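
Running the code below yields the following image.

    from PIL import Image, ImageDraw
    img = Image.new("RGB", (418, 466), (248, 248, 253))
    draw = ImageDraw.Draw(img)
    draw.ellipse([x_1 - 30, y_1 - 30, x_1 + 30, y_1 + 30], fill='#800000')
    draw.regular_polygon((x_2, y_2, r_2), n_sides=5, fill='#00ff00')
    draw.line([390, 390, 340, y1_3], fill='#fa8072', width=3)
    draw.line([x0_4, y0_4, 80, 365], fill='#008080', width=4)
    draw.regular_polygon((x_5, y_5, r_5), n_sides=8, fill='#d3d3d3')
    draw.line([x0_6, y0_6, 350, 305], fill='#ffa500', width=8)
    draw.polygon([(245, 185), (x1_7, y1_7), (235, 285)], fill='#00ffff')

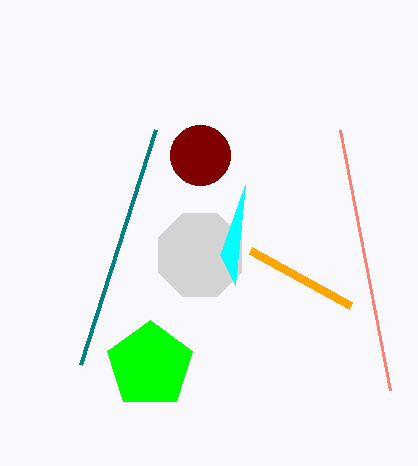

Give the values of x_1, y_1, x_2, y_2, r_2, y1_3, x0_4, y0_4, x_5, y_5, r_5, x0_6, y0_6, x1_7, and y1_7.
x_1 = 200
y_1 = 155
x_2 = 150
y_2 = 365
r_2 = 45
y1_3 = 130
x0_4 = 155
y0_4 = 130
x_5 = 200
y_5 = 255
r_5 = 45
x0_6 = 250
y0_6 = 250
x1_7 = 220
y1_7 = 255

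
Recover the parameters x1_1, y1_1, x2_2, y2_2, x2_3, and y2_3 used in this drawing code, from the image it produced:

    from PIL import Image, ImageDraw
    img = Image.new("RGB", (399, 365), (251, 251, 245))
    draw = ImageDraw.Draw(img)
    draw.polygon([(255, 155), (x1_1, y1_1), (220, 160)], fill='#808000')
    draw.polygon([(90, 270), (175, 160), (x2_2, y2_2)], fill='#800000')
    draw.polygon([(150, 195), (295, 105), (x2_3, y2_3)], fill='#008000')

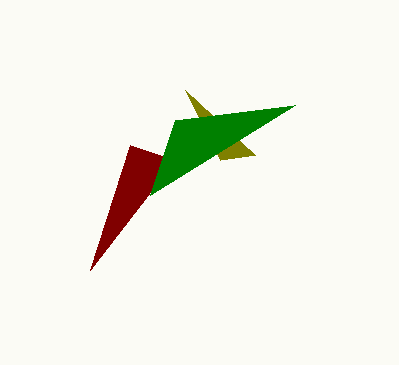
x1_1 = 185, y1_1 = 90, x2_2 = 130, y2_2 = 145, x2_3 = 175, y2_3 = 120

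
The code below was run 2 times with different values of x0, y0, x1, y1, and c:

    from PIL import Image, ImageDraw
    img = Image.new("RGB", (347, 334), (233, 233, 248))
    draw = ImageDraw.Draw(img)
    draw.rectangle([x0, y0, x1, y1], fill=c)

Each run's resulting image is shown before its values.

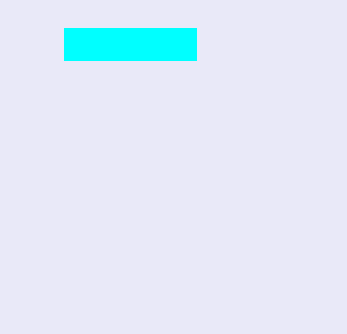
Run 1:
x0 = 64; y0 = 28; x1 = 196; y1 = 60; c = 'cyan'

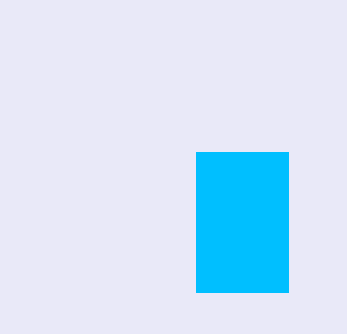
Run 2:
x0 = 196
y0 = 152
x1 = 288
y1 = 292
c = 'deepskyblue'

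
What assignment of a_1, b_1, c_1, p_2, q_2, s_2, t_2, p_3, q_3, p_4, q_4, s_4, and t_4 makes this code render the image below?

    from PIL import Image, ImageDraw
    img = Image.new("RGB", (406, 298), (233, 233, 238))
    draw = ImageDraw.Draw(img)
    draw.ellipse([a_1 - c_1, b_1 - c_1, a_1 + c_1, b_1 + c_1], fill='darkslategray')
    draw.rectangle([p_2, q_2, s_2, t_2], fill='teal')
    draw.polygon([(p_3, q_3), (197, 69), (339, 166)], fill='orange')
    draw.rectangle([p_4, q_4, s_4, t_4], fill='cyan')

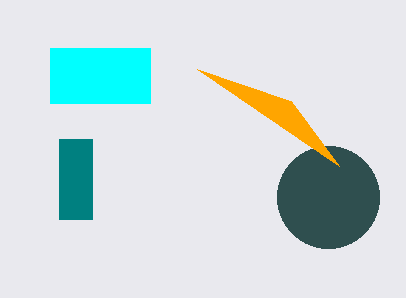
a_1 = 328; b_1 = 197; c_1 = 51; p_2 = 59; q_2 = 139; s_2 = 92; t_2 = 219; p_3 = 291; q_3 = 101; p_4 = 50; q_4 = 48; s_4 = 150; t_4 = 103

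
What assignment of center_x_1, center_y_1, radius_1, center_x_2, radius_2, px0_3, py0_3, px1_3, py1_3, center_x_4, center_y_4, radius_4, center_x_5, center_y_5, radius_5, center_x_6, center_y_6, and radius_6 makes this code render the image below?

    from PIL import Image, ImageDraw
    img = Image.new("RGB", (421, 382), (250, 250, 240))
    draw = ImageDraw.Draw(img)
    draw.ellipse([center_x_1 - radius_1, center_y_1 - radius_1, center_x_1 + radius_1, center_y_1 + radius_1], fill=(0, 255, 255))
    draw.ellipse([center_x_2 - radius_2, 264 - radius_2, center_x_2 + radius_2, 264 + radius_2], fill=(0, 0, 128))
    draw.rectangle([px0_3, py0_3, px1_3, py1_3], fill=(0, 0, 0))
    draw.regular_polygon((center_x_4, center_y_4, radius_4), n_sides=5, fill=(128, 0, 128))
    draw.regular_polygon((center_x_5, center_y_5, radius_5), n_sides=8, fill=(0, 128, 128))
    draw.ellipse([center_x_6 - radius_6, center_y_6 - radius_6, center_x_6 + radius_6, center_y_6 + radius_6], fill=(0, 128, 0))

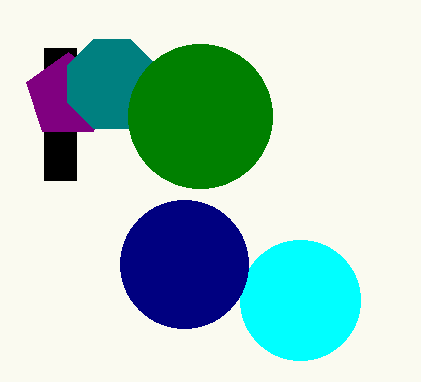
center_x_1 = 300, center_y_1 = 300, radius_1 = 60, center_x_2 = 184, radius_2 = 64, px0_3 = 44, py0_3 = 48, px1_3 = 76, py1_3 = 180, center_x_4 = 68, center_y_4 = 96, radius_4 = 44, center_x_5 = 112, center_y_5 = 84, radius_5 = 48, center_x_6 = 200, center_y_6 = 116, radius_6 = 72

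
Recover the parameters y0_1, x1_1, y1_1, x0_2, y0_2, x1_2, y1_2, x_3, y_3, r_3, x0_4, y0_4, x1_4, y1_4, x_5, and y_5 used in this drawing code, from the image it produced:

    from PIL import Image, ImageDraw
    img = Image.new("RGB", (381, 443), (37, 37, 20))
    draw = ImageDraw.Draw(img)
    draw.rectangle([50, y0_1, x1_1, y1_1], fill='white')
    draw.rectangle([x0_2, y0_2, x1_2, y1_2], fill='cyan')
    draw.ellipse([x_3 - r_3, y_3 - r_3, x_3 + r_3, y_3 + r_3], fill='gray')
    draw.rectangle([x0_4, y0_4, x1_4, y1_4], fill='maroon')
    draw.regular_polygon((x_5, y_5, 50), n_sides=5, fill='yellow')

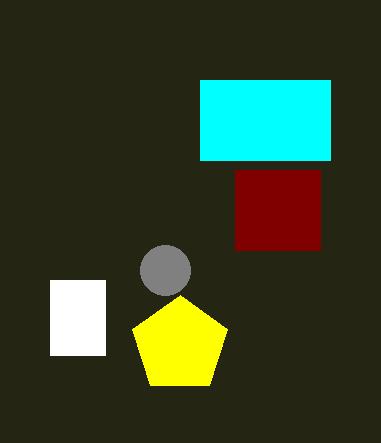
y0_1 = 280; x1_1 = 105; y1_1 = 355; x0_2 = 200; y0_2 = 80; x1_2 = 330; y1_2 = 160; x_3 = 165; y_3 = 270; r_3 = 25; x0_4 = 235; y0_4 = 170; x1_4 = 320; y1_4 = 250; x_5 = 180; y_5 = 345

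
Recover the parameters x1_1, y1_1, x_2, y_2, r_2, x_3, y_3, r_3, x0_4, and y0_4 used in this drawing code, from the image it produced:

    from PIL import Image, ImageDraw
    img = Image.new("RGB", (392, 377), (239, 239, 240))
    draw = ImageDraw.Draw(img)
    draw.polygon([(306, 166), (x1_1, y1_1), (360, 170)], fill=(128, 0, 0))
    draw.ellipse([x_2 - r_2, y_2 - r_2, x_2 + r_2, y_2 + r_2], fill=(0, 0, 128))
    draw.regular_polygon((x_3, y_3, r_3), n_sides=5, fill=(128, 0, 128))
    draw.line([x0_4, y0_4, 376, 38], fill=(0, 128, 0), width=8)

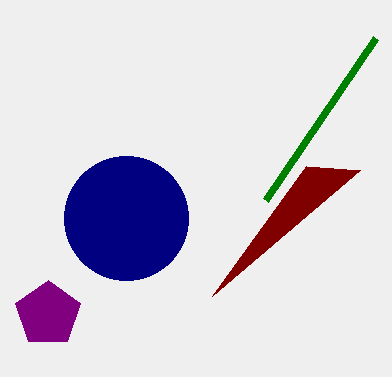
x1_1 = 212; y1_1 = 296; x_2 = 126; y_2 = 218; r_2 = 62; x_3 = 48; y_3 = 314; r_3 = 34; x0_4 = 266; y0_4 = 200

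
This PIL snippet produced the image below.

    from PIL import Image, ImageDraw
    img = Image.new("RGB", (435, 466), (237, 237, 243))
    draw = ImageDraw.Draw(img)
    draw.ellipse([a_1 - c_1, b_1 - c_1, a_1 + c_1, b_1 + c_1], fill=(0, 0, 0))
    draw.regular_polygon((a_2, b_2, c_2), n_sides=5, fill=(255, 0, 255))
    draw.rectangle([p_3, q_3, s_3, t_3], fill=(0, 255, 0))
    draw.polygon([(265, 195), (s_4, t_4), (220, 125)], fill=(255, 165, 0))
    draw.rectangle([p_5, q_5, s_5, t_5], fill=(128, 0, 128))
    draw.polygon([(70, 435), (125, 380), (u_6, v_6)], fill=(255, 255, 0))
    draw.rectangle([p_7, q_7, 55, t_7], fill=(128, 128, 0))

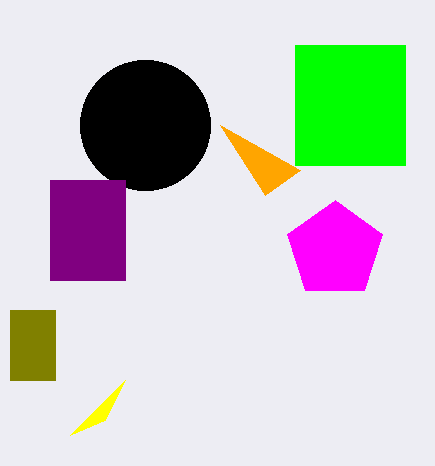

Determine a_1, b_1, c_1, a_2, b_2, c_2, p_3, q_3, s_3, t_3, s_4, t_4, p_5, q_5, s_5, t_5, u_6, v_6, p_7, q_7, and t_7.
a_1 = 145, b_1 = 125, c_1 = 65, a_2 = 335, b_2 = 250, c_2 = 50, p_3 = 295, q_3 = 45, s_3 = 405, t_3 = 165, s_4 = 300, t_4 = 170, p_5 = 50, q_5 = 180, s_5 = 125, t_5 = 280, u_6 = 105, v_6 = 420, p_7 = 10, q_7 = 310, t_7 = 380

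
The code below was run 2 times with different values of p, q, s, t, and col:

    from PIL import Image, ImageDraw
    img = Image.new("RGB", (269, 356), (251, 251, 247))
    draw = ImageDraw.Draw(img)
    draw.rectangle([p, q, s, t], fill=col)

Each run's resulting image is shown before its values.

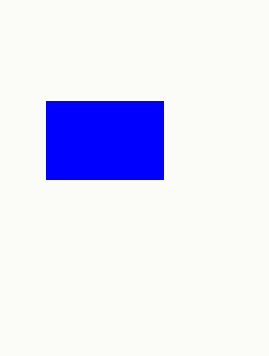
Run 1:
p = 46
q = 101
s = 163
t = 179
col = 'blue'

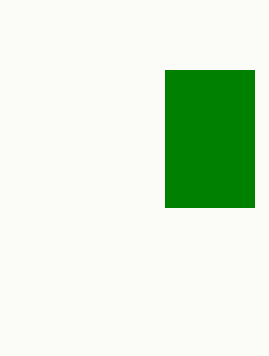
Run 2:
p = 165; q = 70; s = 254; t = 207; col = 'green'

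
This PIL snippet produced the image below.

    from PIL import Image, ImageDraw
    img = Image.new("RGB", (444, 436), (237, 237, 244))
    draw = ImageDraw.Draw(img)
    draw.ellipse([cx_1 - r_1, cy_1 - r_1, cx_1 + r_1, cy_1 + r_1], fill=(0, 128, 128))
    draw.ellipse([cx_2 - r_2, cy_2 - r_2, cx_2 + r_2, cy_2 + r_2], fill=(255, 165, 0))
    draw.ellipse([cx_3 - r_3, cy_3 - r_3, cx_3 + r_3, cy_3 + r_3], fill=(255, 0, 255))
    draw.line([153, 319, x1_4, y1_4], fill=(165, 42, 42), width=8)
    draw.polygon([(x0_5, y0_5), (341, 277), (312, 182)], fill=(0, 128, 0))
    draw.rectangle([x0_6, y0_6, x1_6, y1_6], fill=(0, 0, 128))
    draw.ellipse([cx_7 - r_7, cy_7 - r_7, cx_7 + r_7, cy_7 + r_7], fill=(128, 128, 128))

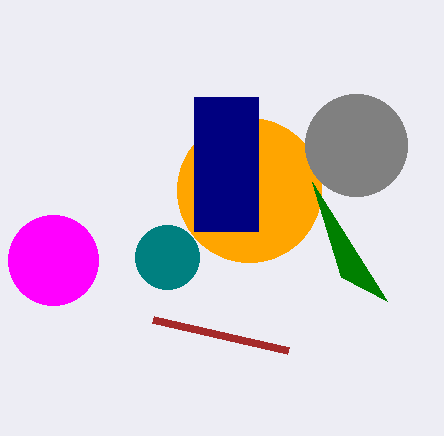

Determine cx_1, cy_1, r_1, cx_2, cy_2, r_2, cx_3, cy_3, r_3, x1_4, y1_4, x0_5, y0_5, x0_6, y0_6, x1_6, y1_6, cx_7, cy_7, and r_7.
cx_1 = 167, cy_1 = 257, r_1 = 32, cx_2 = 249, cy_2 = 190, r_2 = 72, cx_3 = 53, cy_3 = 260, r_3 = 45, x1_4 = 288, y1_4 = 350, x0_5 = 387, y0_5 = 301, x0_6 = 194, y0_6 = 97, x1_6 = 258, y1_6 = 231, cx_7 = 356, cy_7 = 145, r_7 = 51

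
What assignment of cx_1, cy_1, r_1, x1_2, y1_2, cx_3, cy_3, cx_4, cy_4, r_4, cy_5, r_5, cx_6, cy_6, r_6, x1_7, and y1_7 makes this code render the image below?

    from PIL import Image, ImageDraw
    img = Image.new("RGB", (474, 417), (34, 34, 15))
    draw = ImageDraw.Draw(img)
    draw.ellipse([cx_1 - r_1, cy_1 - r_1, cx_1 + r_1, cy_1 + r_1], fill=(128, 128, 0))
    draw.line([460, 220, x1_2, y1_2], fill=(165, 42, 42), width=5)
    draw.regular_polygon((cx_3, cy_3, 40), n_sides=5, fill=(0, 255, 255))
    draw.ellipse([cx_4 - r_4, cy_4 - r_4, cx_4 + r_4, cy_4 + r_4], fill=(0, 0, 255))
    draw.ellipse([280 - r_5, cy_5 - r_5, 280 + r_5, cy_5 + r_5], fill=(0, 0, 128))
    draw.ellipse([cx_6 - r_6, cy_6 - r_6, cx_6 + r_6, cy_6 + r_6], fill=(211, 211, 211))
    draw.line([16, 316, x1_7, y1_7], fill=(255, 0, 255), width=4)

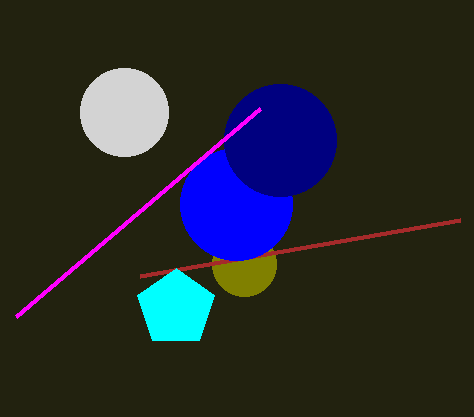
cx_1 = 244, cy_1 = 264, r_1 = 32, x1_2 = 140, y1_2 = 276, cx_3 = 176, cy_3 = 308, cx_4 = 236, cy_4 = 204, r_4 = 56, cy_5 = 140, r_5 = 56, cx_6 = 124, cy_6 = 112, r_6 = 44, x1_7 = 260, y1_7 = 108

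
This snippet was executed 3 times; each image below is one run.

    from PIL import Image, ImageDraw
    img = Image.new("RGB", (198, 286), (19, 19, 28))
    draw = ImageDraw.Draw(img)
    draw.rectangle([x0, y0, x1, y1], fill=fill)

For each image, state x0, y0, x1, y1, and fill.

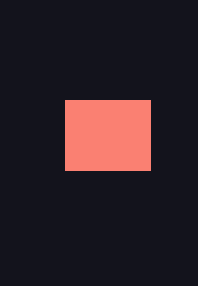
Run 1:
x0 = 65; y0 = 100; x1 = 150; y1 = 170; fill = 'salmon'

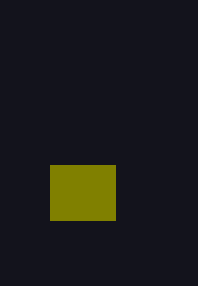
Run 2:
x0 = 50; y0 = 165; x1 = 115; y1 = 220; fill = 'olive'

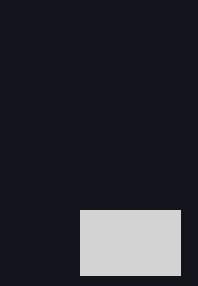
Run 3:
x0 = 80; y0 = 210; x1 = 180; y1 = 275; fill = 'lightgray'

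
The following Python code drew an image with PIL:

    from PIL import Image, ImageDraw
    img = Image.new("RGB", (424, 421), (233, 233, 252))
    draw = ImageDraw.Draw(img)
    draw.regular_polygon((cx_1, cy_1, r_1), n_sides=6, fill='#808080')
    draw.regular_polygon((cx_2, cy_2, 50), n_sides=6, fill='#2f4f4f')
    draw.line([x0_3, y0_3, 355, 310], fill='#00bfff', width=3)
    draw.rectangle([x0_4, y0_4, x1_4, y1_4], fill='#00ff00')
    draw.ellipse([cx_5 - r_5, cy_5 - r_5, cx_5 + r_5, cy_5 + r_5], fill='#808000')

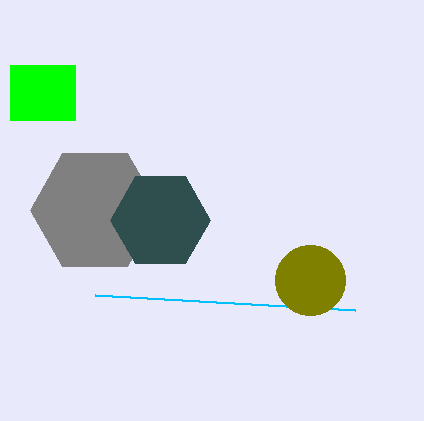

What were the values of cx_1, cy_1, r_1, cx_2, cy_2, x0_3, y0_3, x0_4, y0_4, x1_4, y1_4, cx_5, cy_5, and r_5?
cx_1 = 95; cy_1 = 210; r_1 = 65; cx_2 = 160; cy_2 = 220; x0_3 = 95; y0_3 = 295; x0_4 = 10; y0_4 = 65; x1_4 = 75; y1_4 = 120; cx_5 = 310; cy_5 = 280; r_5 = 35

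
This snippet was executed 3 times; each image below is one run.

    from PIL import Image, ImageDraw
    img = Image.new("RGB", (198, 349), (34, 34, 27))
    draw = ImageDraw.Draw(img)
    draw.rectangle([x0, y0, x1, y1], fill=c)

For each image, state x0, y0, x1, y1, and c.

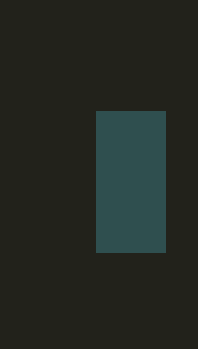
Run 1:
x0 = 96, y0 = 111, x1 = 165, y1 = 252, c = 'darkslategray'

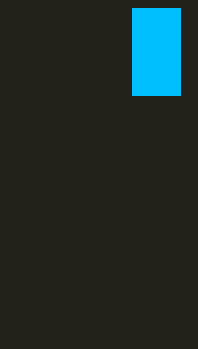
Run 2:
x0 = 132, y0 = 8, x1 = 180, y1 = 95, c = 'deepskyblue'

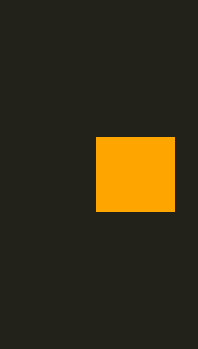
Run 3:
x0 = 96, y0 = 137, x1 = 174, y1 = 211, c = 'orange'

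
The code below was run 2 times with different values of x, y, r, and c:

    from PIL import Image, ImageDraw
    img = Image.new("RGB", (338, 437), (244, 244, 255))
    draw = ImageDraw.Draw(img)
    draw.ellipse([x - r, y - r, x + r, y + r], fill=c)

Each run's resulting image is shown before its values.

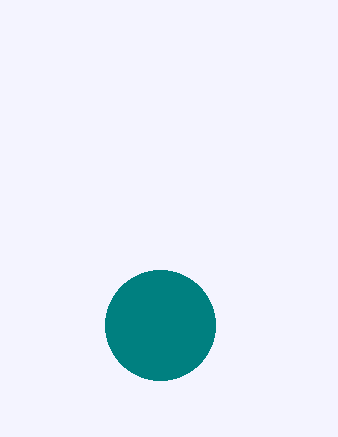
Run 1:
x = 160; y = 325; r = 55; c = 'teal'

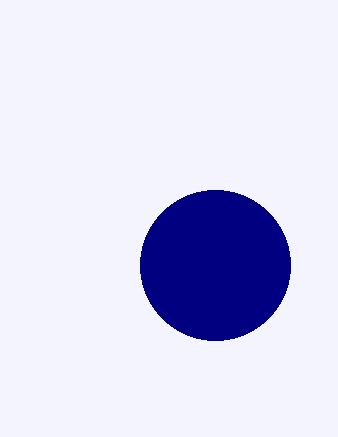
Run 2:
x = 215
y = 265
r = 75
c = 'navy'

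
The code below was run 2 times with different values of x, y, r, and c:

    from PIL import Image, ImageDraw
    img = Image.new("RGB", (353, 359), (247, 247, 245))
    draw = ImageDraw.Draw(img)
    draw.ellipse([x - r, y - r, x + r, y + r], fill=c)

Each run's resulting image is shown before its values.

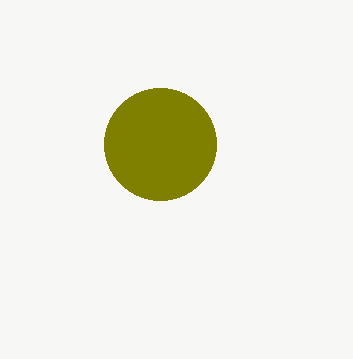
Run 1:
x = 160
y = 144
r = 56
c = 'olive'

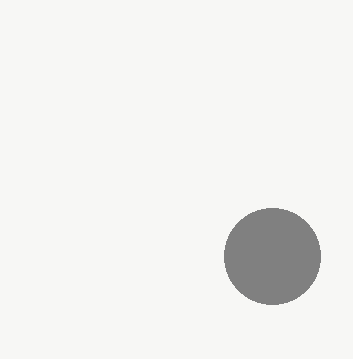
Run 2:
x = 272
y = 256
r = 48
c = 'gray'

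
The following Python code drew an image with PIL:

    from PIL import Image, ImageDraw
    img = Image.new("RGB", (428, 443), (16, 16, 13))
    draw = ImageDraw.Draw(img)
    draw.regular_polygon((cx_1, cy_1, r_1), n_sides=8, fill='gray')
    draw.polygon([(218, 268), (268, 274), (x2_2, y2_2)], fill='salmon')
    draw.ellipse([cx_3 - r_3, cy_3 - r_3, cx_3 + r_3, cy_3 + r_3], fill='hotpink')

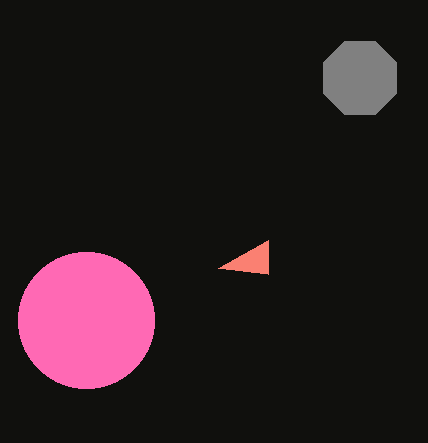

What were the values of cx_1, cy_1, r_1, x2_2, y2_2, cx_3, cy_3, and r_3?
cx_1 = 360
cy_1 = 78
r_1 = 40
x2_2 = 268
y2_2 = 240
cx_3 = 86
cy_3 = 320
r_3 = 68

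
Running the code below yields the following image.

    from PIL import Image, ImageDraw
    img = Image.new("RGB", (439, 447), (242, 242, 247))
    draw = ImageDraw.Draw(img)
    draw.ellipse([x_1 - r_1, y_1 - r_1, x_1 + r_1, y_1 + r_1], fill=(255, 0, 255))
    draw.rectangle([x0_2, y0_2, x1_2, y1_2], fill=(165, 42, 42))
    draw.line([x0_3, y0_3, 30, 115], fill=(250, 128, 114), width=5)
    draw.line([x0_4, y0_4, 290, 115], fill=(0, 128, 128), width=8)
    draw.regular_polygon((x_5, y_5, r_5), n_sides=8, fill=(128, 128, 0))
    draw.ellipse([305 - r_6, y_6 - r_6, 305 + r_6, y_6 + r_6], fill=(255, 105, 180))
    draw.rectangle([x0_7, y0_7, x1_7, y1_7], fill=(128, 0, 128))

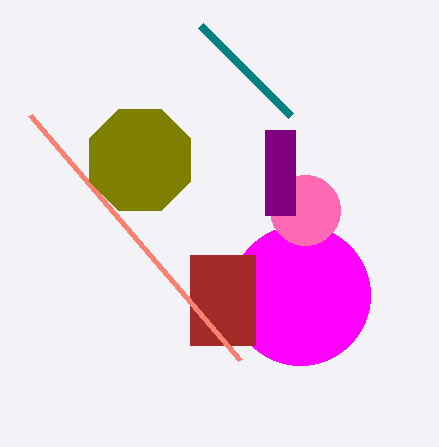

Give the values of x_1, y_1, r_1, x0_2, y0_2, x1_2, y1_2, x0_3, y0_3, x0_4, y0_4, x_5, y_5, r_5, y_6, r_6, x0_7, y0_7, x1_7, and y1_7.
x_1 = 300; y_1 = 295; r_1 = 70; x0_2 = 190; y0_2 = 255; x1_2 = 255; y1_2 = 345; x0_3 = 240; y0_3 = 360; x0_4 = 200; y0_4 = 25; x_5 = 140; y_5 = 160; r_5 = 55; y_6 = 210; r_6 = 35; x0_7 = 265; y0_7 = 130; x1_7 = 295; y1_7 = 215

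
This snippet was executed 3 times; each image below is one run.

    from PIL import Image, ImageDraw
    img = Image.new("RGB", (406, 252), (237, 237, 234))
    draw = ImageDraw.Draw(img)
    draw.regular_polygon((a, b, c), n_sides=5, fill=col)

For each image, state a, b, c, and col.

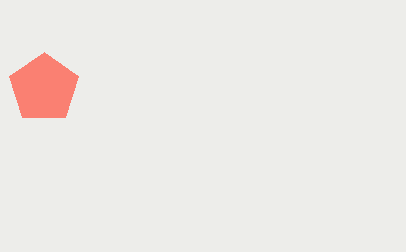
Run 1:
a = 44, b = 88, c = 36, col = 'salmon'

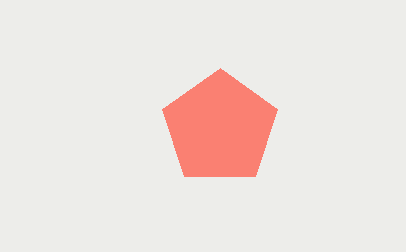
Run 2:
a = 220
b = 128
c = 60
col = 'salmon'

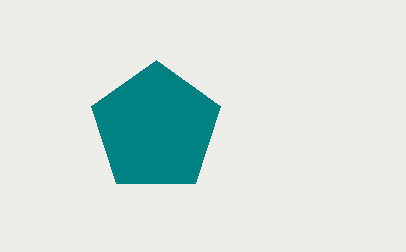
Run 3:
a = 156, b = 128, c = 68, col = 'teal'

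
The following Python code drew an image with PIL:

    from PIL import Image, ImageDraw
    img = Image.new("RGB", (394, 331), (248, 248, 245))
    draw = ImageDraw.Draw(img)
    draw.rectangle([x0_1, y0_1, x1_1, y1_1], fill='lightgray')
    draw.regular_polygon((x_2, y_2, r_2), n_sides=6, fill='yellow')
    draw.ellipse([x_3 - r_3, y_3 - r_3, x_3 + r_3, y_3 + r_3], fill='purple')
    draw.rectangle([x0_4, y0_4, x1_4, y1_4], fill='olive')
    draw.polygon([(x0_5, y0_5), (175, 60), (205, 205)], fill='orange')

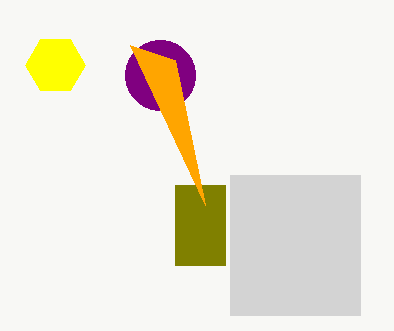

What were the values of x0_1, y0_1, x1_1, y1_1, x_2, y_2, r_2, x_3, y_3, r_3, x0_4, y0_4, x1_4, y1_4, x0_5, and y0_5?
x0_1 = 230, y0_1 = 175, x1_1 = 360, y1_1 = 315, x_2 = 55, y_2 = 65, r_2 = 30, x_3 = 160, y_3 = 75, r_3 = 35, x0_4 = 175, y0_4 = 185, x1_4 = 225, y1_4 = 265, x0_5 = 130, y0_5 = 45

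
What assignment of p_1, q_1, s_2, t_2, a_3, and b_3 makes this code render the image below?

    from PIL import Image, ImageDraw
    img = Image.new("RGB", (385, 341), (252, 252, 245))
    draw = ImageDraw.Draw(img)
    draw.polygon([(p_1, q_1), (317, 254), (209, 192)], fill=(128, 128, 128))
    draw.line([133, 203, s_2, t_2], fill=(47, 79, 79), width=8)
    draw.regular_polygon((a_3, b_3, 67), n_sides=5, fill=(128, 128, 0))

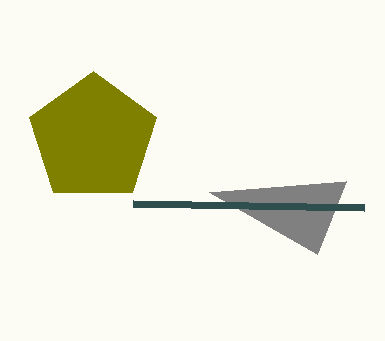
p_1 = 346; q_1 = 181; s_2 = 364; t_2 = 207; a_3 = 93; b_3 = 138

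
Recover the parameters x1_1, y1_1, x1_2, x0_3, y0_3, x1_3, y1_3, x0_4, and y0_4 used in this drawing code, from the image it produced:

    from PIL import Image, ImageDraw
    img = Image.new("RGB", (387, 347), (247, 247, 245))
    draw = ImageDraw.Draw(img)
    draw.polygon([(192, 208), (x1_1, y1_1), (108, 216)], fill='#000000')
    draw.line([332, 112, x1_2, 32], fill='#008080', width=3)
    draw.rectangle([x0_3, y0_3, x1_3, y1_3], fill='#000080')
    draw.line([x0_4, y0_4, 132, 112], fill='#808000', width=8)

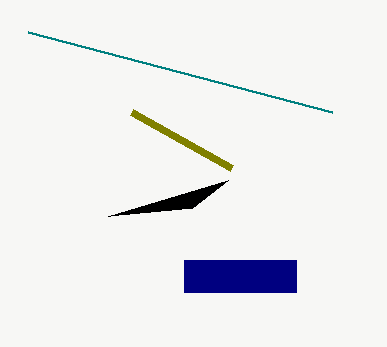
x1_1 = 228; y1_1 = 180; x1_2 = 28; x0_3 = 184; y0_3 = 260; x1_3 = 296; y1_3 = 292; x0_4 = 232; y0_4 = 168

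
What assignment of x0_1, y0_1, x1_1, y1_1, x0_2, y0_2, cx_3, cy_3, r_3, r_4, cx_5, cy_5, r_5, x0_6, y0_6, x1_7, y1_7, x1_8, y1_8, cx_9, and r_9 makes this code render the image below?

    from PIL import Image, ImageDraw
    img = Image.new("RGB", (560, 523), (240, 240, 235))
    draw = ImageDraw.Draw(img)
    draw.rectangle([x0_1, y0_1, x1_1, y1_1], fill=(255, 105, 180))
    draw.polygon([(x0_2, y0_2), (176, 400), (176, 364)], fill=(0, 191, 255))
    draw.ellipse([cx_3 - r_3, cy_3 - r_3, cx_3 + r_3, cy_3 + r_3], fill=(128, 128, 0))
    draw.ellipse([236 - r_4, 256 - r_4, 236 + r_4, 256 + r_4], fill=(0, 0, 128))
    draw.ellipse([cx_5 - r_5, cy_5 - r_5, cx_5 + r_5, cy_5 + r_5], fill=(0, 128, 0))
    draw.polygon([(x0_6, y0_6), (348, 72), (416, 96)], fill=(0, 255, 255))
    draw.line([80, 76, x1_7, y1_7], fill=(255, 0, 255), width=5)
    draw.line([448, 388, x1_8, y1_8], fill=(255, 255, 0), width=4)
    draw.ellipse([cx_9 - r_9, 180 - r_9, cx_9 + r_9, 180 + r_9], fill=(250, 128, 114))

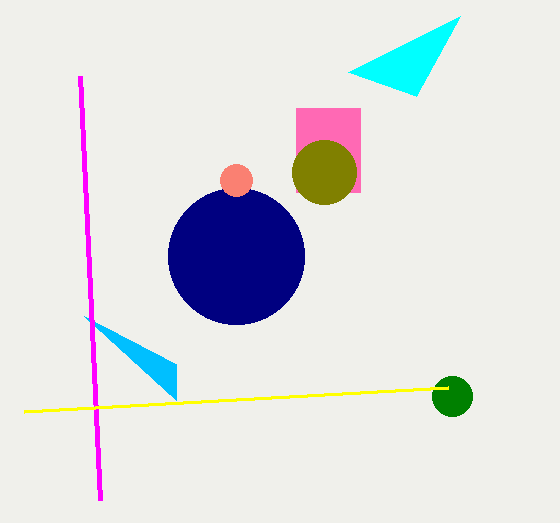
x0_1 = 296; y0_1 = 108; x1_1 = 360; y1_1 = 192; x0_2 = 84; y0_2 = 316; cx_3 = 324; cy_3 = 172; r_3 = 32; r_4 = 68; cx_5 = 452; cy_5 = 396; r_5 = 20; x0_6 = 460; y0_6 = 16; x1_7 = 100; y1_7 = 500; x1_8 = 24; y1_8 = 412; cx_9 = 236; r_9 = 16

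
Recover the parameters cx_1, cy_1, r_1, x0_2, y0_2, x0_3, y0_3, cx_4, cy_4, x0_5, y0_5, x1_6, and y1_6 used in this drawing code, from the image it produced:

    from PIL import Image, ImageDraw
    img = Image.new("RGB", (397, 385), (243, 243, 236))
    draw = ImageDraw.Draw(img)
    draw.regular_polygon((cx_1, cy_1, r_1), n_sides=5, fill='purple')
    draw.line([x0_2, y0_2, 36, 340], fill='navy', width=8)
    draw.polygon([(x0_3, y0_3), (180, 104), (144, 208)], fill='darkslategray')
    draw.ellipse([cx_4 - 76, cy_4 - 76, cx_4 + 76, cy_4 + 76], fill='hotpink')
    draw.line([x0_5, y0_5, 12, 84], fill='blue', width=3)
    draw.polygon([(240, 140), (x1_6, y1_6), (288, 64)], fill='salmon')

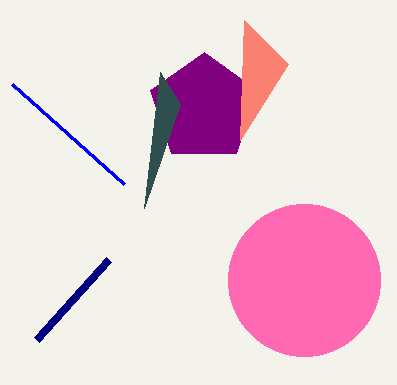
cx_1 = 204, cy_1 = 108, r_1 = 56, x0_2 = 108, y0_2 = 260, x0_3 = 160, y0_3 = 72, cx_4 = 304, cy_4 = 280, x0_5 = 124, y0_5 = 184, x1_6 = 244, y1_6 = 20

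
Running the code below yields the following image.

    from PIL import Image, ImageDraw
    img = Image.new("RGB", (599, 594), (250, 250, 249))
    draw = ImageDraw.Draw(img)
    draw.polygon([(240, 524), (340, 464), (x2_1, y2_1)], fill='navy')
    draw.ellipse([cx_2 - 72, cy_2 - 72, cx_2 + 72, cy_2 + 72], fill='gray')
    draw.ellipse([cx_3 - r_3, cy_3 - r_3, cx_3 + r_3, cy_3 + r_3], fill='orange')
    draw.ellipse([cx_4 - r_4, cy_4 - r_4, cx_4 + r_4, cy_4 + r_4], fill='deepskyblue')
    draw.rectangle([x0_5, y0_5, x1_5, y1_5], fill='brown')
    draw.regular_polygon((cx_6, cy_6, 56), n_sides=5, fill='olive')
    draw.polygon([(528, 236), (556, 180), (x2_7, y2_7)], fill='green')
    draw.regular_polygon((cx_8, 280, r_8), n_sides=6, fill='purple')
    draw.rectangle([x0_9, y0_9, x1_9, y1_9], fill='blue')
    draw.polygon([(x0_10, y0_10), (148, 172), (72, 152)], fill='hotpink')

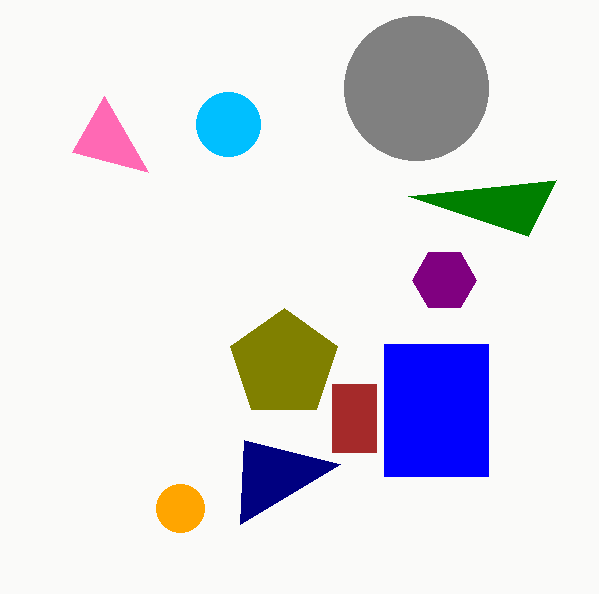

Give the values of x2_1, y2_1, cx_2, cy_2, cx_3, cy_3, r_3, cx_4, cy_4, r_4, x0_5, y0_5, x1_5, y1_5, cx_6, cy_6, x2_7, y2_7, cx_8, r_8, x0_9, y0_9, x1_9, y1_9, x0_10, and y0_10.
x2_1 = 244
y2_1 = 440
cx_2 = 416
cy_2 = 88
cx_3 = 180
cy_3 = 508
r_3 = 24
cx_4 = 228
cy_4 = 124
r_4 = 32
x0_5 = 332
y0_5 = 384
x1_5 = 376
y1_5 = 452
cx_6 = 284
cy_6 = 364
x2_7 = 408
y2_7 = 196
cx_8 = 444
r_8 = 32
x0_9 = 384
y0_9 = 344
x1_9 = 488
y1_9 = 476
x0_10 = 104
y0_10 = 96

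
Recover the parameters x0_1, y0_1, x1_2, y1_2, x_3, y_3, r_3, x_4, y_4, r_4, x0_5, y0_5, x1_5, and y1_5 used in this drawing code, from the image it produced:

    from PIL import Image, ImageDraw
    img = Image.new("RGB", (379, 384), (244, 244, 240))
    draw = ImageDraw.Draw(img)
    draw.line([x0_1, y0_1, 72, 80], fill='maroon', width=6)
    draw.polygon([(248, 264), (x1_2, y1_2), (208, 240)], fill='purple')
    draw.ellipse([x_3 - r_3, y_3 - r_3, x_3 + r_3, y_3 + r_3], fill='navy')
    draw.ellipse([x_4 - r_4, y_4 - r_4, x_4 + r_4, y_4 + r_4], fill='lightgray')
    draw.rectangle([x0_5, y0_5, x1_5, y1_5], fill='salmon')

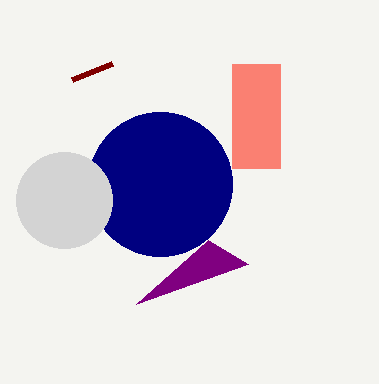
x0_1 = 112; y0_1 = 64; x1_2 = 136; y1_2 = 304; x_3 = 160; y_3 = 184; r_3 = 72; x_4 = 64; y_4 = 200; r_4 = 48; x0_5 = 232; y0_5 = 64; x1_5 = 280; y1_5 = 168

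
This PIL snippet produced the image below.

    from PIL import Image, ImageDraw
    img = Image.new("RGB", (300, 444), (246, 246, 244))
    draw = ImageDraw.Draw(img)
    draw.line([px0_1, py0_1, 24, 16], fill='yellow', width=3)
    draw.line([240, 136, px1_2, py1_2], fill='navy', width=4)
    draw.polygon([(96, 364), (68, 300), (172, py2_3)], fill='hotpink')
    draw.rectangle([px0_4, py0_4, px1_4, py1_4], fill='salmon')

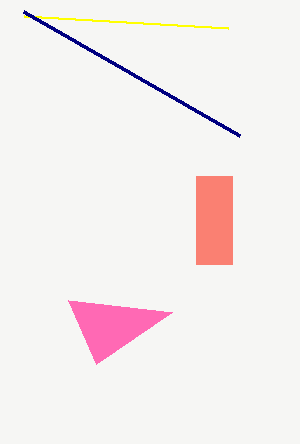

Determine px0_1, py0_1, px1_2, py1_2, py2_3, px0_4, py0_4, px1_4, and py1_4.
px0_1 = 228
py0_1 = 28
px1_2 = 24
py1_2 = 12
py2_3 = 312
px0_4 = 196
py0_4 = 176
px1_4 = 232
py1_4 = 264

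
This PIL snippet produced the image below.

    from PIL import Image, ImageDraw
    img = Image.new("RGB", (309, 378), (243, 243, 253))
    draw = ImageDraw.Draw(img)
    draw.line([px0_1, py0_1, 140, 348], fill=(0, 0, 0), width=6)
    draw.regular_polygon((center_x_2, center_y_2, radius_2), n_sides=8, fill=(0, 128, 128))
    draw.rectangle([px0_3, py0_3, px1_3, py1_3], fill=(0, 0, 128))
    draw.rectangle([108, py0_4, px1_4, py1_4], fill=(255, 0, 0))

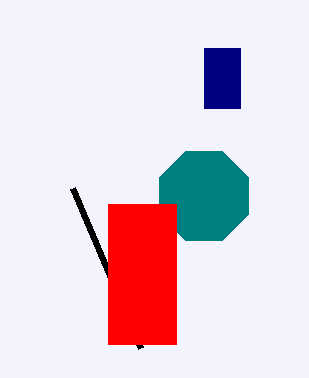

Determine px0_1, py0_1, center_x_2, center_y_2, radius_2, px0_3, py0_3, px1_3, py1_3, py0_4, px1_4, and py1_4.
px0_1 = 72; py0_1 = 188; center_x_2 = 204; center_y_2 = 196; radius_2 = 48; px0_3 = 204; py0_3 = 48; px1_3 = 240; py1_3 = 108; py0_4 = 204; px1_4 = 176; py1_4 = 344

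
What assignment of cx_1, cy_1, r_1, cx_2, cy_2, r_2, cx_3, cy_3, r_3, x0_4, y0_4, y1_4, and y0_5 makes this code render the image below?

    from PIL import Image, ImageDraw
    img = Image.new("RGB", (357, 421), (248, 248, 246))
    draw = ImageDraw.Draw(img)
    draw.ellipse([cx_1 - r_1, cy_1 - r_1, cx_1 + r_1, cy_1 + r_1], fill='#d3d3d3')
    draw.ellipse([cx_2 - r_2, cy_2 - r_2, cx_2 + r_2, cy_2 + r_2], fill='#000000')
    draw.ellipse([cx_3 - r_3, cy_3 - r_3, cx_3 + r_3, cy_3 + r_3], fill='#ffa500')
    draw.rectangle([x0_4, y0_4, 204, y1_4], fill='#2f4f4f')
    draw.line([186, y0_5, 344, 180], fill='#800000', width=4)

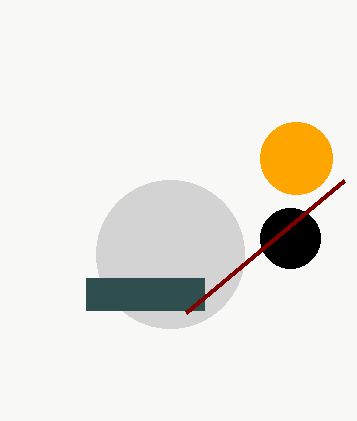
cx_1 = 170, cy_1 = 254, r_1 = 74, cx_2 = 290, cy_2 = 238, r_2 = 30, cx_3 = 296, cy_3 = 158, r_3 = 36, x0_4 = 86, y0_4 = 278, y1_4 = 310, y0_5 = 312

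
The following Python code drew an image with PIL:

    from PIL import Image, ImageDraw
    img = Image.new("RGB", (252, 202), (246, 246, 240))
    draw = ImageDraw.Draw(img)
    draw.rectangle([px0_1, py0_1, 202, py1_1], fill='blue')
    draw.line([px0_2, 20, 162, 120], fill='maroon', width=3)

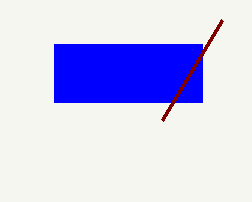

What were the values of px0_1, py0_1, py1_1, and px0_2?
px0_1 = 54; py0_1 = 44; py1_1 = 102; px0_2 = 222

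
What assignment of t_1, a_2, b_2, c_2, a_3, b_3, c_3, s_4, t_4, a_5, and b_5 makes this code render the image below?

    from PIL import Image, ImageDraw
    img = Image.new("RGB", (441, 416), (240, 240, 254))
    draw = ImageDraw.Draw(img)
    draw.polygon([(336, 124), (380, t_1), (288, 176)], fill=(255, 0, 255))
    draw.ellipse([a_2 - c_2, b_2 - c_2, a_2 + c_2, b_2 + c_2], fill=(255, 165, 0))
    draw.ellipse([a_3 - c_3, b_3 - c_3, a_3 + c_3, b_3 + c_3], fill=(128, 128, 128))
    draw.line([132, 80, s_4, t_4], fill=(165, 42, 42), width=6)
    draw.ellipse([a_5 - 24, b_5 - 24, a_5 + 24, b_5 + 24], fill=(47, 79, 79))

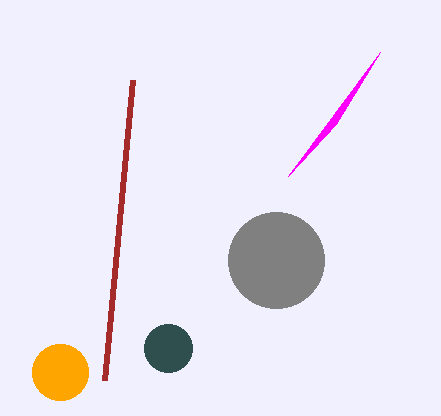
t_1 = 52, a_2 = 60, b_2 = 372, c_2 = 28, a_3 = 276, b_3 = 260, c_3 = 48, s_4 = 104, t_4 = 380, a_5 = 168, b_5 = 348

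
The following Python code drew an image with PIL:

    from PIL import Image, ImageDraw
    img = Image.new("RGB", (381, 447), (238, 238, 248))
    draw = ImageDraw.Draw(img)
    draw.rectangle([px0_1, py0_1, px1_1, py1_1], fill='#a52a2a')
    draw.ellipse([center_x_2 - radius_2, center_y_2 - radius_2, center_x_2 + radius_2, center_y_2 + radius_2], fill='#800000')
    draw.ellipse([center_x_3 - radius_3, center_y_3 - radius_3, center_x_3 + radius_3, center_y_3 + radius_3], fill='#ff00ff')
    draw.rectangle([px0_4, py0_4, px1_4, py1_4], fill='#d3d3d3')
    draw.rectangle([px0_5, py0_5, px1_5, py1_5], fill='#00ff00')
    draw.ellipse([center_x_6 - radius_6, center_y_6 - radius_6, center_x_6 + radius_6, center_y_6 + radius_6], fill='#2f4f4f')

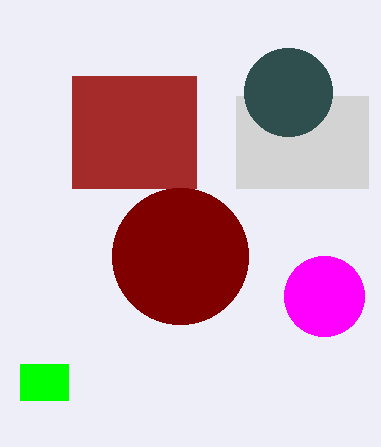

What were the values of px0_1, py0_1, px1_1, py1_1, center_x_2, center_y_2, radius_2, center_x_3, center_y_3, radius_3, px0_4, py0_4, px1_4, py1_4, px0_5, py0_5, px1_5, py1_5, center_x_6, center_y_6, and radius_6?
px0_1 = 72
py0_1 = 76
px1_1 = 196
py1_1 = 188
center_x_2 = 180
center_y_2 = 256
radius_2 = 68
center_x_3 = 324
center_y_3 = 296
radius_3 = 40
px0_4 = 236
py0_4 = 96
px1_4 = 368
py1_4 = 188
px0_5 = 20
py0_5 = 364
px1_5 = 68
py1_5 = 400
center_x_6 = 288
center_y_6 = 92
radius_6 = 44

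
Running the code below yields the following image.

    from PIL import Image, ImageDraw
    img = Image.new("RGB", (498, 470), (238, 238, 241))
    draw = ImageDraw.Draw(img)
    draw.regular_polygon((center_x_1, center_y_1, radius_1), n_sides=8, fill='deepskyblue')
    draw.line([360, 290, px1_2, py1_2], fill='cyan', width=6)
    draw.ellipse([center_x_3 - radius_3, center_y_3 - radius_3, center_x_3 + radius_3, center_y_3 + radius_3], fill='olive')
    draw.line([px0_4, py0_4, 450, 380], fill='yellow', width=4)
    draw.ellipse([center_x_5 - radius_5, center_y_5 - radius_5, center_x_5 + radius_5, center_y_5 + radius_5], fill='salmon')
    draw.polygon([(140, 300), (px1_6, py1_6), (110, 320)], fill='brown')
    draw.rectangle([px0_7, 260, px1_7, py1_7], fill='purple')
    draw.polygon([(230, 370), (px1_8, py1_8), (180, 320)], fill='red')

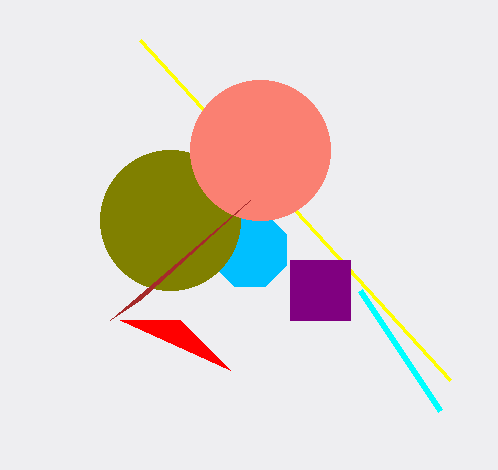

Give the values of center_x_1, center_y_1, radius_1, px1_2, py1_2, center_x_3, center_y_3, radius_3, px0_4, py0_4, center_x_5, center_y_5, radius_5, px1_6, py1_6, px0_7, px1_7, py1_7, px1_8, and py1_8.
center_x_1 = 250; center_y_1 = 250; radius_1 = 40; px1_2 = 440; py1_2 = 410; center_x_3 = 170; center_y_3 = 220; radius_3 = 70; px0_4 = 140; py0_4 = 40; center_x_5 = 260; center_y_5 = 150; radius_5 = 70; px1_6 = 250; py1_6 = 200; px0_7 = 290; px1_7 = 350; py1_7 = 320; px1_8 = 120; py1_8 = 320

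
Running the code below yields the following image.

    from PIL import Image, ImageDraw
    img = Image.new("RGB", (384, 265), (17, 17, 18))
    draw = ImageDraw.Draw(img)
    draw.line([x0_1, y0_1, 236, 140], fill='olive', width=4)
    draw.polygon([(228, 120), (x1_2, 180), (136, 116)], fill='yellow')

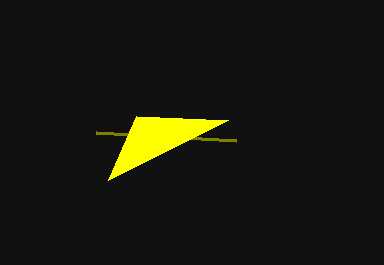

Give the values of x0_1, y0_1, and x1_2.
x0_1 = 96
y0_1 = 132
x1_2 = 108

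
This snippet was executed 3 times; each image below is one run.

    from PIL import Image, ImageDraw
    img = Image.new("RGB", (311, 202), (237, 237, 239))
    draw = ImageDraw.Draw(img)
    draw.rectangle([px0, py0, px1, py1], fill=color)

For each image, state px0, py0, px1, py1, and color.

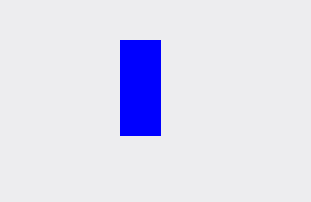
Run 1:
px0 = 120; py0 = 40; px1 = 160; py1 = 135; color = 'blue'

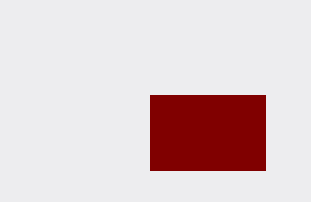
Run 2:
px0 = 150
py0 = 95
px1 = 265
py1 = 170
color = 'maroon'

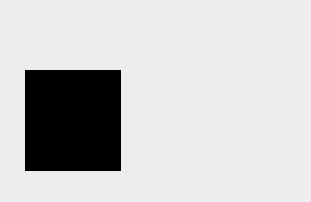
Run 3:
px0 = 25, py0 = 70, px1 = 120, py1 = 170, color = 'black'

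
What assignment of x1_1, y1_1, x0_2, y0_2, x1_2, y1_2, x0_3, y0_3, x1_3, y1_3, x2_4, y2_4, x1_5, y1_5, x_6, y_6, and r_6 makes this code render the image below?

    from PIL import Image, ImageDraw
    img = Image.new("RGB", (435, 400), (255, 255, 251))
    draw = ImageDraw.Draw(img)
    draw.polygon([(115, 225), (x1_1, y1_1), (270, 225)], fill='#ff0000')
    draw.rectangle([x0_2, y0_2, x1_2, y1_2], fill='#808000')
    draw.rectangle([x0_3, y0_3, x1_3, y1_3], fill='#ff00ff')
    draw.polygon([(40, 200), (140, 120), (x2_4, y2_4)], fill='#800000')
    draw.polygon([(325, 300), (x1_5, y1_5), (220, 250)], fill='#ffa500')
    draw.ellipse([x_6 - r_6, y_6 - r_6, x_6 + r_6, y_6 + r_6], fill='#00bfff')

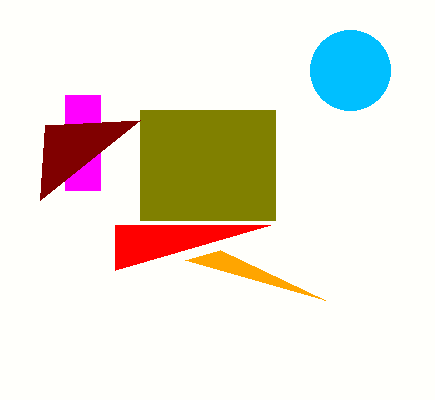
x1_1 = 115
y1_1 = 270
x0_2 = 140
y0_2 = 110
x1_2 = 275
y1_2 = 220
x0_3 = 65
y0_3 = 95
x1_3 = 100
y1_3 = 190
x2_4 = 45
y2_4 = 125
x1_5 = 185
y1_5 = 260
x_6 = 350
y_6 = 70
r_6 = 40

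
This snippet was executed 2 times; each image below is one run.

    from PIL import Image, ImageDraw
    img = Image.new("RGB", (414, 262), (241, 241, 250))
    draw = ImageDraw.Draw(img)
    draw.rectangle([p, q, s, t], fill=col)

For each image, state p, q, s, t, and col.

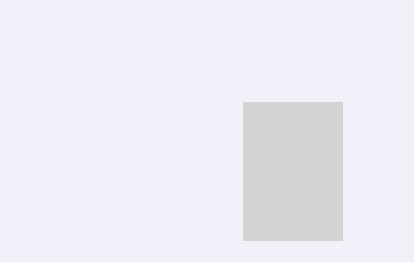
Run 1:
p = 243, q = 102, s = 342, t = 240, col = 'lightgray'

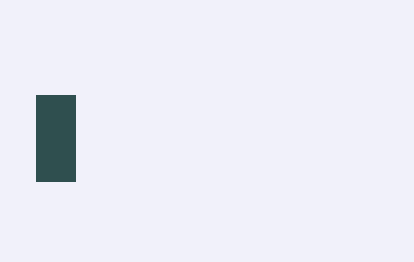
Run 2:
p = 36; q = 95; s = 75; t = 181; col = 'darkslategray'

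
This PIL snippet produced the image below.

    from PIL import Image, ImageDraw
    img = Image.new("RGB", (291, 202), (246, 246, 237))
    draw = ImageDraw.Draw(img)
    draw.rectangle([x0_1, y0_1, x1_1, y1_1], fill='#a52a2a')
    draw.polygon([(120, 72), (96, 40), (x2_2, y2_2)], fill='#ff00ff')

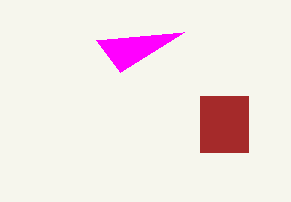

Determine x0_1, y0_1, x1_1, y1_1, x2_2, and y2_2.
x0_1 = 200, y0_1 = 96, x1_1 = 248, y1_1 = 152, x2_2 = 184, y2_2 = 32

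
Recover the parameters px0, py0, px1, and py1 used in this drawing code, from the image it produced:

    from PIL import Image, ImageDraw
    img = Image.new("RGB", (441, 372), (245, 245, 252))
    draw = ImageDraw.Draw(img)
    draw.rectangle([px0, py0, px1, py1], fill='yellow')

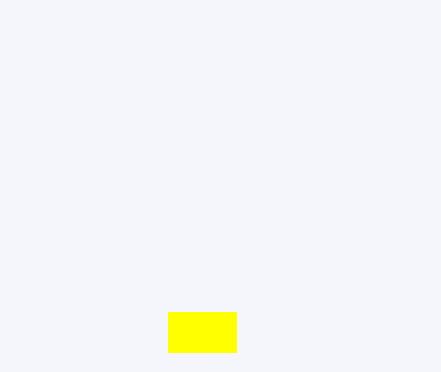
px0 = 168; py0 = 312; px1 = 236; py1 = 352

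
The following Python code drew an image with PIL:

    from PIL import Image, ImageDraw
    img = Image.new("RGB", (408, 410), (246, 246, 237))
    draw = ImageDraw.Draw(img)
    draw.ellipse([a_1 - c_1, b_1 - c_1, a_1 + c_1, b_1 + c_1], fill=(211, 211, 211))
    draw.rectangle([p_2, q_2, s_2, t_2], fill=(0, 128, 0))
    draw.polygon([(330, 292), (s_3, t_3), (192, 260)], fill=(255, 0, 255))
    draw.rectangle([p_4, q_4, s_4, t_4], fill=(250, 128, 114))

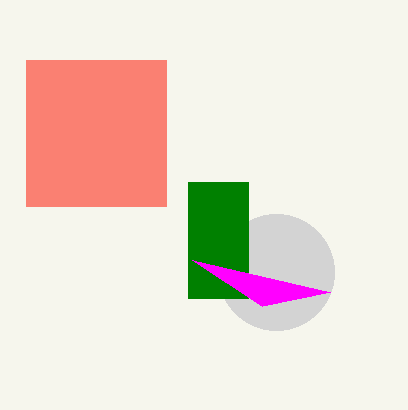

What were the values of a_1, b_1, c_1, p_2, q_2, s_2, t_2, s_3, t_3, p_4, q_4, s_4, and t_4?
a_1 = 276
b_1 = 272
c_1 = 58
p_2 = 188
q_2 = 182
s_2 = 248
t_2 = 298
s_3 = 262
t_3 = 306
p_4 = 26
q_4 = 60
s_4 = 166
t_4 = 206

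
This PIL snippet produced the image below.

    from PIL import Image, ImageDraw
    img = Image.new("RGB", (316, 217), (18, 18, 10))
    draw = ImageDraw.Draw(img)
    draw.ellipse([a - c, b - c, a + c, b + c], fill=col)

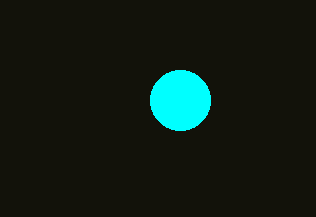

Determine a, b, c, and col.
a = 180; b = 100; c = 30; col = 'cyan'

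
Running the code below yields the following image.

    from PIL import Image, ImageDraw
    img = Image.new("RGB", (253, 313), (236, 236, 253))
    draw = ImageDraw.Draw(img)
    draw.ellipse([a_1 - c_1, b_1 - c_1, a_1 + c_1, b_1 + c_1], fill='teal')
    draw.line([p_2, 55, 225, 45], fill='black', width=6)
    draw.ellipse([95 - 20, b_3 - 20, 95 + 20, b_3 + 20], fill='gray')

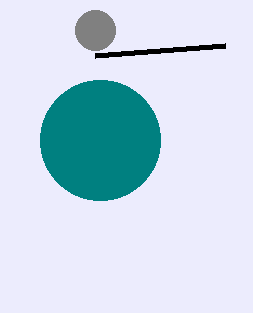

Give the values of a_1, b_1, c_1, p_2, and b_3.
a_1 = 100; b_1 = 140; c_1 = 60; p_2 = 95; b_3 = 30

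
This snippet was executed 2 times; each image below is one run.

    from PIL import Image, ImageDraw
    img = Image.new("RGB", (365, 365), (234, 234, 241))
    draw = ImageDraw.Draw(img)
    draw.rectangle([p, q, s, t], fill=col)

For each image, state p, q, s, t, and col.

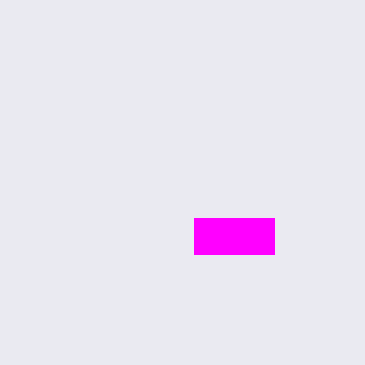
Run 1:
p = 194; q = 218; s = 274; t = 254; col = 'magenta'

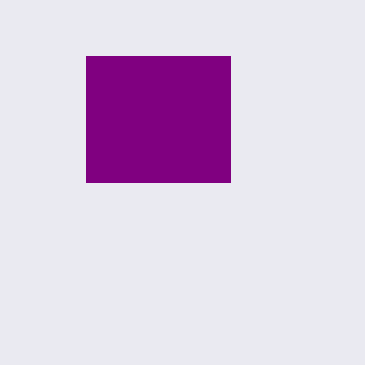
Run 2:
p = 86
q = 56
s = 230
t = 182
col = 'purple'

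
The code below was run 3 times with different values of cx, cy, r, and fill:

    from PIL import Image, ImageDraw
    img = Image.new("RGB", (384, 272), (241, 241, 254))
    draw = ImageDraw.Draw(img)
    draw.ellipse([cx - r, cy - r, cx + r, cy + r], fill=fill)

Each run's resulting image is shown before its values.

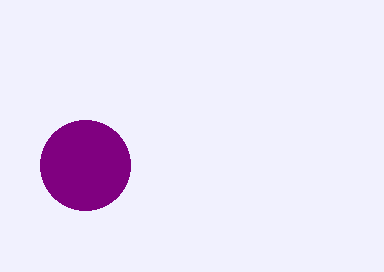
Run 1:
cx = 85, cy = 165, r = 45, fill = 'purple'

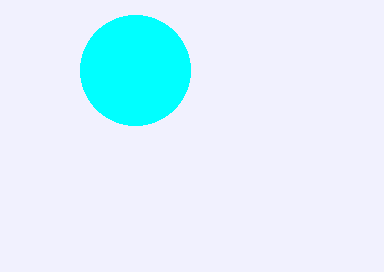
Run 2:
cx = 135; cy = 70; r = 55; fill = 'cyan'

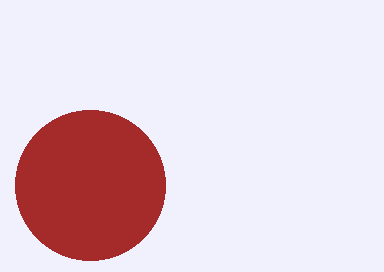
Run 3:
cx = 90; cy = 185; r = 75; fill = 'brown'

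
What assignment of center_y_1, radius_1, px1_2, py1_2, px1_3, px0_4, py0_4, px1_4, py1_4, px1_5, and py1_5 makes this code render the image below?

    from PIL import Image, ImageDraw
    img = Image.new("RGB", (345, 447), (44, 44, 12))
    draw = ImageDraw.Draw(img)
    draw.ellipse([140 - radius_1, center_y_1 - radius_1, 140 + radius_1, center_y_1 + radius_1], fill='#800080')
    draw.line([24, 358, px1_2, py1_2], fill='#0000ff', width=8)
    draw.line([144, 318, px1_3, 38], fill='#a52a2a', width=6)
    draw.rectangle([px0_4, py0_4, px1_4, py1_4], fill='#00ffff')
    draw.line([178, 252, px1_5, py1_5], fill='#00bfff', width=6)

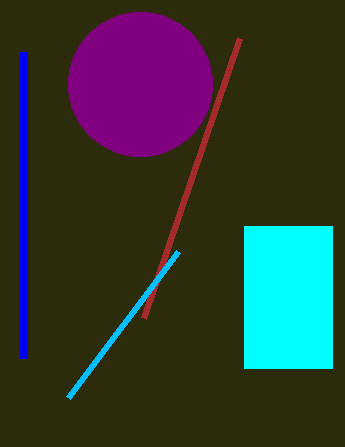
center_y_1 = 84, radius_1 = 72, px1_2 = 24, py1_2 = 52, px1_3 = 240, px0_4 = 244, py0_4 = 226, px1_4 = 332, py1_4 = 368, px1_5 = 68, py1_5 = 398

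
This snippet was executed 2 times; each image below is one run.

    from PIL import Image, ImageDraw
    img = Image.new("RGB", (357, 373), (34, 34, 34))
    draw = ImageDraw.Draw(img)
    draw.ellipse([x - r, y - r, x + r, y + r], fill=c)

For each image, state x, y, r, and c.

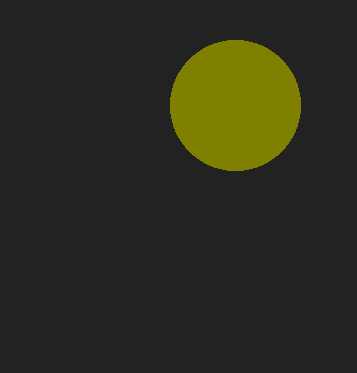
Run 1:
x = 235; y = 105; r = 65; c = 'olive'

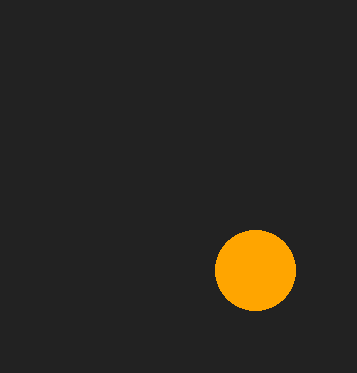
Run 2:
x = 255; y = 270; r = 40; c = 'orange'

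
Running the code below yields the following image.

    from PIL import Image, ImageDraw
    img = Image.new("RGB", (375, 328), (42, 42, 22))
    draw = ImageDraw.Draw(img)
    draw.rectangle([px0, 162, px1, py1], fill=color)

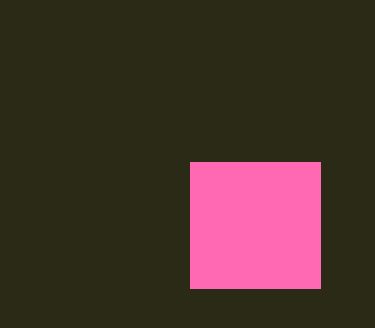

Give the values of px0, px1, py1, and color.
px0 = 190; px1 = 320; py1 = 288; color = 'hotpink'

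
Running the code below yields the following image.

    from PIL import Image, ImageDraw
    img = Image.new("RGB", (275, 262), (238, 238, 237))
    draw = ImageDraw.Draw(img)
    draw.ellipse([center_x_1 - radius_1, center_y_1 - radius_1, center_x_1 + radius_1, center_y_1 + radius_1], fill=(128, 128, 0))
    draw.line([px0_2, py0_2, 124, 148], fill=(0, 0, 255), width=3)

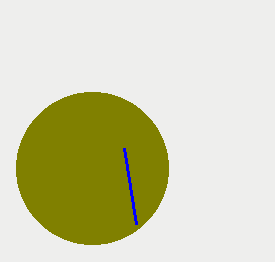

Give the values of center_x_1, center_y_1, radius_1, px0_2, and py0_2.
center_x_1 = 92; center_y_1 = 168; radius_1 = 76; px0_2 = 136; py0_2 = 224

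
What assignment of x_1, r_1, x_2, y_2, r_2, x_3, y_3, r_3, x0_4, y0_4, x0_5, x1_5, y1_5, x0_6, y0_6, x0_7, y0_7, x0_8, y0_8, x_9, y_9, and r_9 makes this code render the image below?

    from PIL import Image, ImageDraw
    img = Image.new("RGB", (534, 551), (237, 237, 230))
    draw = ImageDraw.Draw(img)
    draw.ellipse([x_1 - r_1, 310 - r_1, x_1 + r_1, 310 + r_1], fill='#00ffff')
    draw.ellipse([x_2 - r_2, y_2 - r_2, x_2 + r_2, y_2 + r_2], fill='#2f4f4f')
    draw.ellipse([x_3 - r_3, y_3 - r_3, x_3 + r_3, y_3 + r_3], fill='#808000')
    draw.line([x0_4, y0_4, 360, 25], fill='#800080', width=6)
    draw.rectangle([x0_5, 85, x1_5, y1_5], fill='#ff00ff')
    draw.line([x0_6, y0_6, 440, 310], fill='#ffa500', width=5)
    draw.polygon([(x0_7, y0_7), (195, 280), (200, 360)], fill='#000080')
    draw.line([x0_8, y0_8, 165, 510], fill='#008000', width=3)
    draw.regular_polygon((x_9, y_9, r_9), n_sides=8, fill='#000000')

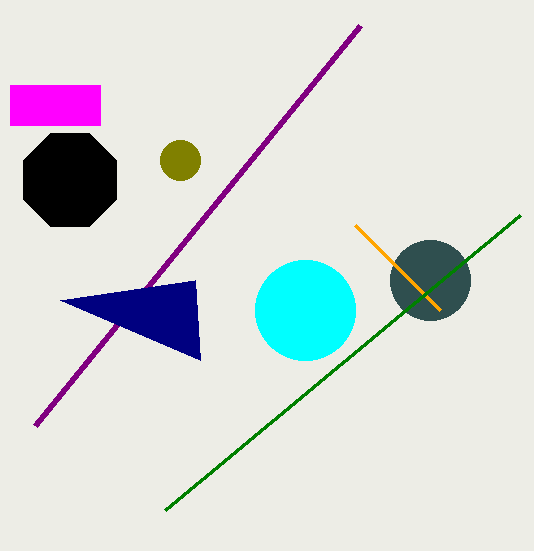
x_1 = 305; r_1 = 50; x_2 = 430; y_2 = 280; r_2 = 40; x_3 = 180; y_3 = 160; r_3 = 20; x0_4 = 35; y0_4 = 425; x0_5 = 10; x1_5 = 100; y1_5 = 125; x0_6 = 355; y0_6 = 225; x0_7 = 60; y0_7 = 300; x0_8 = 520; y0_8 = 215; x_9 = 70; y_9 = 180; r_9 = 50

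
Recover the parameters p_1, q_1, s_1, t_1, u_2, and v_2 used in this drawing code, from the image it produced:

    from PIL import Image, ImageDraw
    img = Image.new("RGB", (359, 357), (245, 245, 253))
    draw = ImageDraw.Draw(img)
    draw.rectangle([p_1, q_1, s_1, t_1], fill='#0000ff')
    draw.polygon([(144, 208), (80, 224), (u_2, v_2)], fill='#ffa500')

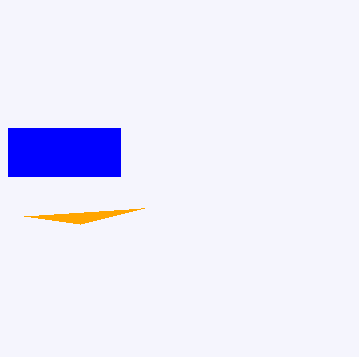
p_1 = 8
q_1 = 128
s_1 = 120
t_1 = 176
u_2 = 24
v_2 = 216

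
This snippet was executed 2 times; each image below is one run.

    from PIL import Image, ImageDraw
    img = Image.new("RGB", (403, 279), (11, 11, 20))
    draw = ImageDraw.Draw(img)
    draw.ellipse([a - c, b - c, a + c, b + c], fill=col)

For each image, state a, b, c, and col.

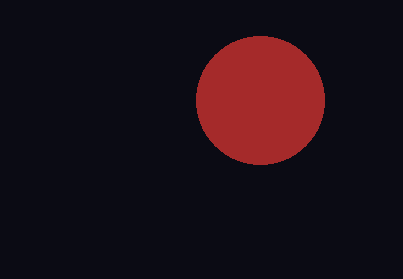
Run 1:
a = 260, b = 100, c = 64, col = 'brown'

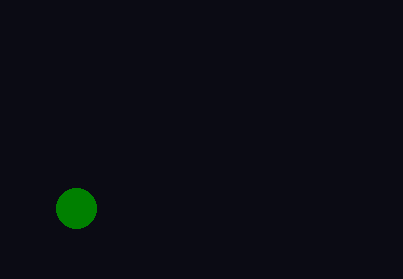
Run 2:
a = 76, b = 208, c = 20, col = 'green'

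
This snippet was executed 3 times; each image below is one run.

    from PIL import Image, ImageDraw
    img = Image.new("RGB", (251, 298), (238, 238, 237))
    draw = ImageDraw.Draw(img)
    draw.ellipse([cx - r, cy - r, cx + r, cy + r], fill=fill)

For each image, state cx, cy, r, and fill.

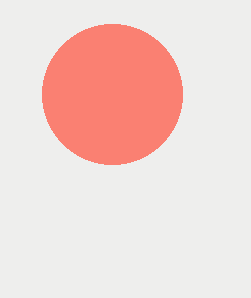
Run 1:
cx = 112; cy = 94; r = 70; fill = 'salmon'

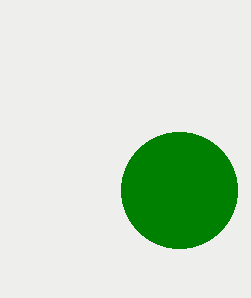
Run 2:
cx = 179; cy = 190; r = 58; fill = 'green'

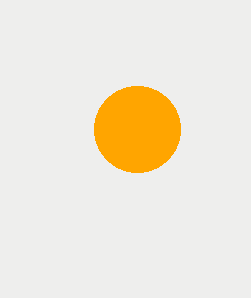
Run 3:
cx = 137, cy = 129, r = 43, fill = 'orange'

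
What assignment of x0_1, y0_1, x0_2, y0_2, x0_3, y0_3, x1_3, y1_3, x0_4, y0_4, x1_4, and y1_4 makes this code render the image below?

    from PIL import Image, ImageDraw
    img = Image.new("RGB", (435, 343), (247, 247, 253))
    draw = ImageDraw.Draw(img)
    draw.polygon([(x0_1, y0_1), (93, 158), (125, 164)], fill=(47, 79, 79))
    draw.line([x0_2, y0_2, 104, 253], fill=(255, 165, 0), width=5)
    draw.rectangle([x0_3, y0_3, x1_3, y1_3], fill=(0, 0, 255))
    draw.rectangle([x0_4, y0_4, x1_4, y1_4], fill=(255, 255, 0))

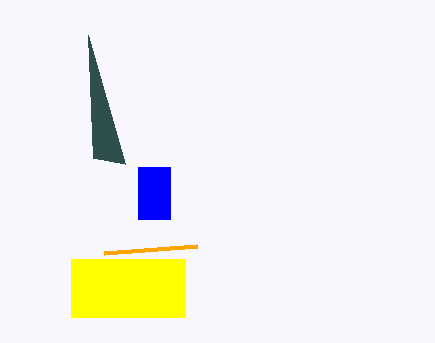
x0_1 = 88; y0_1 = 35; x0_2 = 197; y0_2 = 246; x0_3 = 138; y0_3 = 167; x1_3 = 170; y1_3 = 219; x0_4 = 71; y0_4 = 259; x1_4 = 185; y1_4 = 317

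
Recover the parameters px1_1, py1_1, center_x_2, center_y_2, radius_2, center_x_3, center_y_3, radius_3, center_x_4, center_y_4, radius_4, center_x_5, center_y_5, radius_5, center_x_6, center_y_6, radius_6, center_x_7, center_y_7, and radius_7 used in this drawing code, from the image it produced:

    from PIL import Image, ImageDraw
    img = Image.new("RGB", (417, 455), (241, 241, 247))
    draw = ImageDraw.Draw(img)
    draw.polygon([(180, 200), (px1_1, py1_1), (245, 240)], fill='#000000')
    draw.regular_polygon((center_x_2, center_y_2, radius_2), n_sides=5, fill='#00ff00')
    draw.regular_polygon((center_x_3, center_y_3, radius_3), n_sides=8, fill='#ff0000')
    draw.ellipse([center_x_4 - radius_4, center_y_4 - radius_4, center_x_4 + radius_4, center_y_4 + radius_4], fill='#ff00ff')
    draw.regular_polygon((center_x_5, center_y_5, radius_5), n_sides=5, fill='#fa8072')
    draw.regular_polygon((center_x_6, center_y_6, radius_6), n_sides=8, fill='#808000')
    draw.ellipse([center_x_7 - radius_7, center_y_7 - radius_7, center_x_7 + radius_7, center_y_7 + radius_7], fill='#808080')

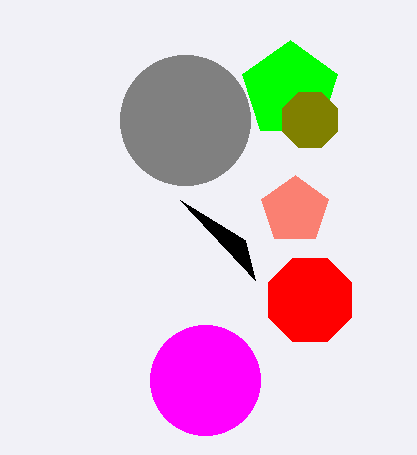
px1_1 = 255, py1_1 = 280, center_x_2 = 290, center_y_2 = 90, radius_2 = 50, center_x_3 = 310, center_y_3 = 300, radius_3 = 45, center_x_4 = 205, center_y_4 = 380, radius_4 = 55, center_x_5 = 295, center_y_5 = 210, radius_5 = 35, center_x_6 = 310, center_y_6 = 120, radius_6 = 30, center_x_7 = 185, center_y_7 = 120, radius_7 = 65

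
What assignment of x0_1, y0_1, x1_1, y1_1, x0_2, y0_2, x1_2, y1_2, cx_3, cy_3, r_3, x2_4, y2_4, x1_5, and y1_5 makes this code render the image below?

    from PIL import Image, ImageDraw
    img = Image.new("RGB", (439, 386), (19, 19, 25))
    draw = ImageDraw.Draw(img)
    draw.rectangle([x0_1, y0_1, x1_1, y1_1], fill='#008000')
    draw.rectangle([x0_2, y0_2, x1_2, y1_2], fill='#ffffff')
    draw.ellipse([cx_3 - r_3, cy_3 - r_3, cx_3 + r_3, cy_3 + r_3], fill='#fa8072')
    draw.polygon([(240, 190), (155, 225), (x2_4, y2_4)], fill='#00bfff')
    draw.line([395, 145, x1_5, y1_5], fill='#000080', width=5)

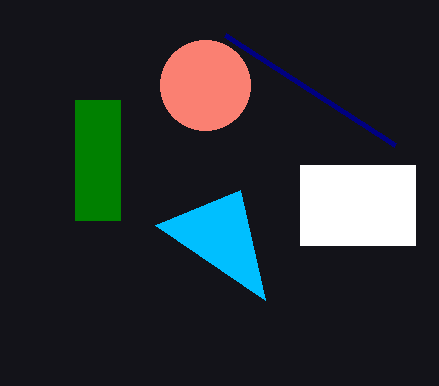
x0_1 = 75, y0_1 = 100, x1_1 = 120, y1_1 = 220, x0_2 = 300, y0_2 = 165, x1_2 = 415, y1_2 = 245, cx_3 = 205, cy_3 = 85, r_3 = 45, x2_4 = 265, y2_4 = 300, x1_5 = 225, y1_5 = 35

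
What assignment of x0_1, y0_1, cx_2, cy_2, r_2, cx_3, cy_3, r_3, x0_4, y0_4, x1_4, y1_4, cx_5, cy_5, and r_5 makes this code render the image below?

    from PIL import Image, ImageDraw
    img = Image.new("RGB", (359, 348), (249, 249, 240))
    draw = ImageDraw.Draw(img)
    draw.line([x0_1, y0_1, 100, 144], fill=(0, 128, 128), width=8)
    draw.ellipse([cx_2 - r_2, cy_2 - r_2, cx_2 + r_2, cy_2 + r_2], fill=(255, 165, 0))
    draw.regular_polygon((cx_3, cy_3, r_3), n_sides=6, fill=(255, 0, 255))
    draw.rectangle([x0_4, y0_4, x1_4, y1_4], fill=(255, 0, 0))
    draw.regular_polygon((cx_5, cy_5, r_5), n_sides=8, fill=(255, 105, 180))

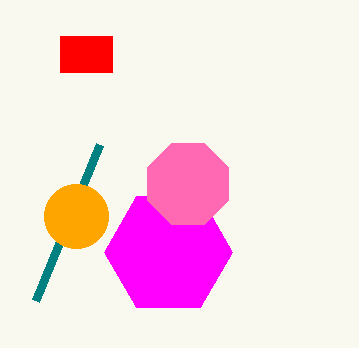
x0_1 = 36, y0_1 = 300, cx_2 = 76, cy_2 = 216, r_2 = 32, cx_3 = 168, cy_3 = 252, r_3 = 64, x0_4 = 60, y0_4 = 36, x1_4 = 112, y1_4 = 72, cx_5 = 188, cy_5 = 184, r_5 = 44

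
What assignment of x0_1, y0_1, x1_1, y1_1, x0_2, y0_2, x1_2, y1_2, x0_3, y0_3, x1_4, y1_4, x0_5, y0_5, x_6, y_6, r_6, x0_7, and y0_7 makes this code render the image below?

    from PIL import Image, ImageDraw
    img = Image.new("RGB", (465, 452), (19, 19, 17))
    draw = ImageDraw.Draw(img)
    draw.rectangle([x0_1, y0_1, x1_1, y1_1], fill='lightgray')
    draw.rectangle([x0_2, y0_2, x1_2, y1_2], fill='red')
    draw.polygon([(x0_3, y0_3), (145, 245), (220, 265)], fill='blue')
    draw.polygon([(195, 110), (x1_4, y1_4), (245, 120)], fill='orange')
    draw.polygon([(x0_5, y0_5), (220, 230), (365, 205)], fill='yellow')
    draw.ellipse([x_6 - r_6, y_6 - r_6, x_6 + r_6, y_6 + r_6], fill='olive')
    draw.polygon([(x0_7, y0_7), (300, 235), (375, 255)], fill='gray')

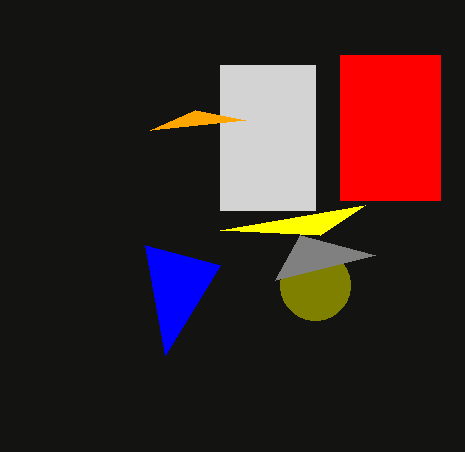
x0_1 = 220
y0_1 = 65
x1_1 = 315
y1_1 = 210
x0_2 = 340
y0_2 = 55
x1_2 = 440
y1_2 = 200
x0_3 = 165
y0_3 = 355
x1_4 = 150
y1_4 = 130
x0_5 = 320
y0_5 = 235
x_6 = 315
y_6 = 285
r_6 = 35
x0_7 = 275
y0_7 = 280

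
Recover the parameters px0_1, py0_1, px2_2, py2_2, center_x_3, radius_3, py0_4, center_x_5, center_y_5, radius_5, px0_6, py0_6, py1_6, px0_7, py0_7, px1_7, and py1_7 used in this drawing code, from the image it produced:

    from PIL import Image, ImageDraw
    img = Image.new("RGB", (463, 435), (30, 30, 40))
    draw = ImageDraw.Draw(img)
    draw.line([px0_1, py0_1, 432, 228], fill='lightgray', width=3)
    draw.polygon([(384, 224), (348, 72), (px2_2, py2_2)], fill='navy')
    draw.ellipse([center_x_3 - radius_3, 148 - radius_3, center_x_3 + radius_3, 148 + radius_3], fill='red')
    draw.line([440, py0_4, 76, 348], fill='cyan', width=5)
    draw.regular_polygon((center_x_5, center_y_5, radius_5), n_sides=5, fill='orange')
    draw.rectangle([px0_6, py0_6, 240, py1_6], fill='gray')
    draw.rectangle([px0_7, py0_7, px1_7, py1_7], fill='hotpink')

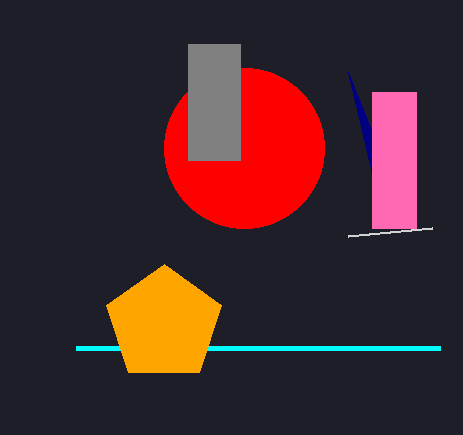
px0_1 = 348
py0_1 = 236
px2_2 = 372
py2_2 = 132
center_x_3 = 244
radius_3 = 80
py0_4 = 348
center_x_5 = 164
center_y_5 = 324
radius_5 = 60
px0_6 = 188
py0_6 = 44
py1_6 = 160
px0_7 = 372
py0_7 = 92
px1_7 = 416
py1_7 = 228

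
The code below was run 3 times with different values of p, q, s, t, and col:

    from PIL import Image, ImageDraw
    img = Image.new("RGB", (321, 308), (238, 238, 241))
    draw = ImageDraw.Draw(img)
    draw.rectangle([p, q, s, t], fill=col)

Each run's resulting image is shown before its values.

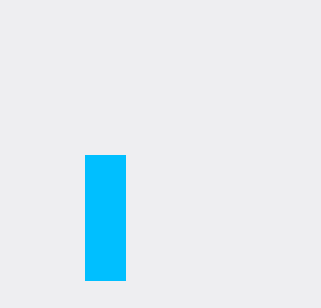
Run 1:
p = 85
q = 155
s = 125
t = 280
col = 'deepskyblue'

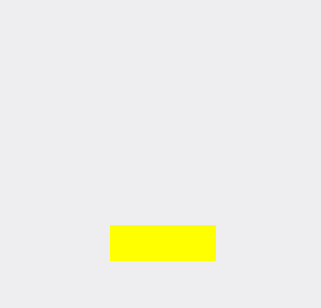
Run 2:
p = 110
q = 225
s = 215
t = 260
col = 'yellow'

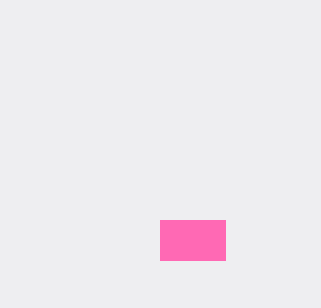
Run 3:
p = 160; q = 220; s = 225; t = 260; col = 'hotpink'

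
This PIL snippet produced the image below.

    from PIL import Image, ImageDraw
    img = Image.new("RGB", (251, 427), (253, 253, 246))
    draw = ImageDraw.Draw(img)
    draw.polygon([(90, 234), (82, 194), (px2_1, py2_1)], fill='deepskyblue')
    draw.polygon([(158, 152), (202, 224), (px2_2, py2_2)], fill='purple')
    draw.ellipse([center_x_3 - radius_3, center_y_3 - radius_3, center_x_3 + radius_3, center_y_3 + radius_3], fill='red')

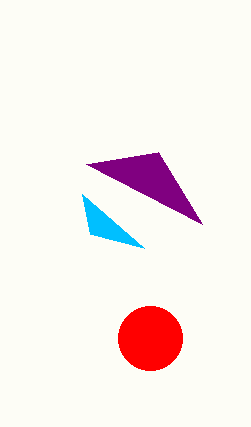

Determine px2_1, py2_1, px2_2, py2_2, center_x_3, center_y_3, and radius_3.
px2_1 = 144, py2_1 = 248, px2_2 = 86, py2_2 = 164, center_x_3 = 150, center_y_3 = 338, radius_3 = 32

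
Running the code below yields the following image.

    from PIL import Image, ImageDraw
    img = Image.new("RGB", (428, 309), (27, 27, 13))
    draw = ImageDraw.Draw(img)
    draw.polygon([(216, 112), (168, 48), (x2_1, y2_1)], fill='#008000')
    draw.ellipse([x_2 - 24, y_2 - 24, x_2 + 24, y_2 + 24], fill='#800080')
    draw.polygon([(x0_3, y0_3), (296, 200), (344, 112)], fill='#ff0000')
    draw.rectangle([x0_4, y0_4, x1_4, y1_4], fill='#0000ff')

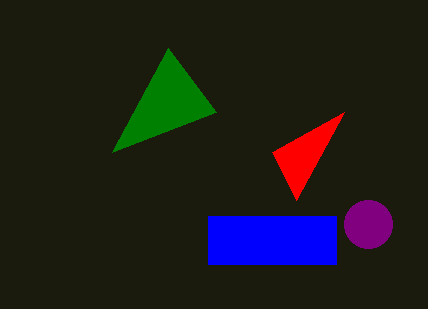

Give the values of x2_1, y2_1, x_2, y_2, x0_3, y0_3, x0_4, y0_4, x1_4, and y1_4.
x2_1 = 112, y2_1 = 152, x_2 = 368, y_2 = 224, x0_3 = 272, y0_3 = 152, x0_4 = 208, y0_4 = 216, x1_4 = 336, y1_4 = 264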